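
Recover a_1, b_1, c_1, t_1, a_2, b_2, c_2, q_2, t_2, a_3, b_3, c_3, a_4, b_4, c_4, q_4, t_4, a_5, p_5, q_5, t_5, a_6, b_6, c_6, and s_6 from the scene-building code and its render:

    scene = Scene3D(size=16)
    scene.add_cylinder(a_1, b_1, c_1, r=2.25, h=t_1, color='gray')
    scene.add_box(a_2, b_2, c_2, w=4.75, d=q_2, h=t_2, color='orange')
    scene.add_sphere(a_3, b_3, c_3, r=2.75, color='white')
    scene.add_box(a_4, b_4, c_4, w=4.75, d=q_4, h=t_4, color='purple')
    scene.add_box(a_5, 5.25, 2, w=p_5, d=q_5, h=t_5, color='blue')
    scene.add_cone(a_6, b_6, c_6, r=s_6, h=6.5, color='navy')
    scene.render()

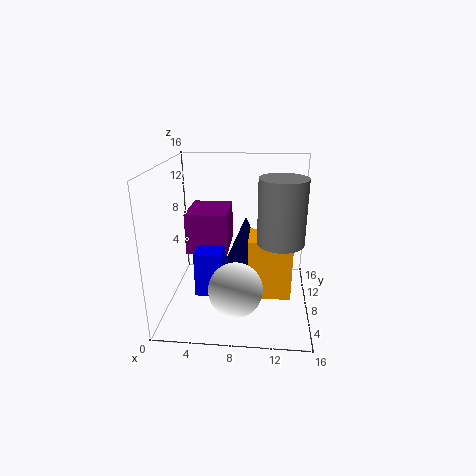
a_1 = 12.5; b_1 = 3.75; c_1 = 9.5; t_1 = 6.25; a_2 = 9.25; b_2 = 5.75; c_2 = 1.75; q_2 = 4; t_2 = 6.75; a_3 = 8.25; b_3 = 3; c_3 = 4.5; a_4 = 2; b_4 = 8; c_4 = 5.75; q_4 = 5.5; t_4 = 4.75; a_5 = 3.5; p_5 = 3; q_5 = 4.75; t_5 = 5; a_6 = 8.5; b_6 = 13; c_6 = 2.25; s_6 = 2.75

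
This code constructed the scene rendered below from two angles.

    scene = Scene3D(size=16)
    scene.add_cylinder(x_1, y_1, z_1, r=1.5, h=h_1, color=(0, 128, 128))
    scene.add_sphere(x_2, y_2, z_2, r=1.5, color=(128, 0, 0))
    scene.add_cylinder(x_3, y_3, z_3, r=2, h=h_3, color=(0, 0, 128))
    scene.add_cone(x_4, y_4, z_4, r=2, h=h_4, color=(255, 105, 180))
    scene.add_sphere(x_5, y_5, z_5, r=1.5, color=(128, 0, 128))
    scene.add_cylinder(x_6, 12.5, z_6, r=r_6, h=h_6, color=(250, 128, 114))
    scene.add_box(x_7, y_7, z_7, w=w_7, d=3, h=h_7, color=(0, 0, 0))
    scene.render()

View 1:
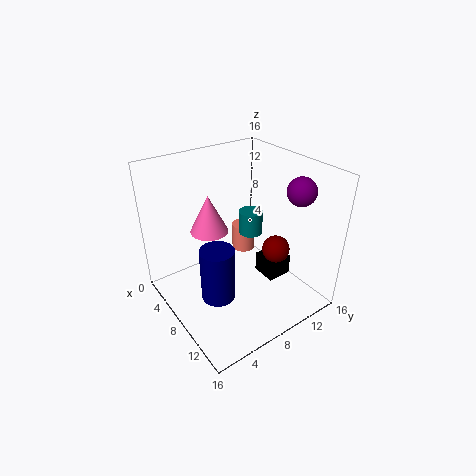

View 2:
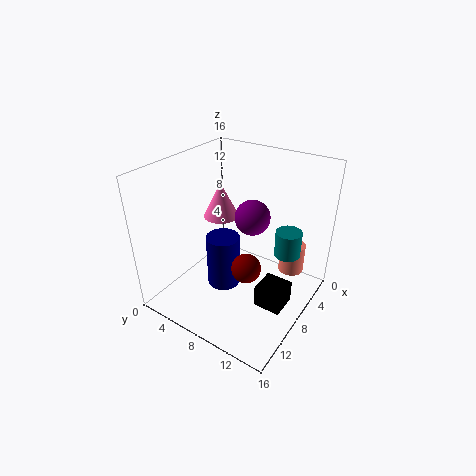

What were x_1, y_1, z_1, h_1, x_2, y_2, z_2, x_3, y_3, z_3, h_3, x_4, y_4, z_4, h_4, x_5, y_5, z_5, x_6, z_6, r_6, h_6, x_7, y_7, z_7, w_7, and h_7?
x_1 = 4.5; y_1 = 12.5; z_1 = 5.5; h_1 = 3; x_2 = 11; y_2 = 11; z_2 = 7; x_3 = 7.5; y_3 = 5.5; z_3 = 0.5; h_3 = 6.5; x_4 = 7; y_4 = 5; z_4 = 9.5; h_4 = 4; x_5 = 12.5; y_5 = 12.5; z_5 = 14; x_6 = 3; z_6 = 2.5; r_6 = 1.5; h_6 = 3.5; x_7 = 7; y_7 = 11.5; z_7 = 1.5; w_7 = 3; h_7 = 2.5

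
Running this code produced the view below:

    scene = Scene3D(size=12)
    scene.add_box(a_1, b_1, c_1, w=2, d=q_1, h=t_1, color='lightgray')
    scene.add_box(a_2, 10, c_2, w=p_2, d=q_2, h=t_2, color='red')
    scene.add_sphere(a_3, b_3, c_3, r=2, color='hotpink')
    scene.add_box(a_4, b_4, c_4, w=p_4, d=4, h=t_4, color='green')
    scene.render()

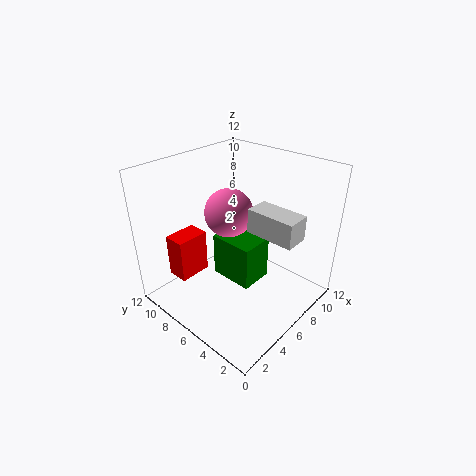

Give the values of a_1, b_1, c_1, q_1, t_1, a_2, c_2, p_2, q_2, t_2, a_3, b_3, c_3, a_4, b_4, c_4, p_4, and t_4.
a_1 = 6
b_1 = 1
c_1 = 7
q_1 = 4
t_1 = 2
a_2 = 3
c_2 = 1
p_2 = 3
q_2 = 2
t_2 = 4
a_3 = 6
b_3 = 7
c_3 = 8
a_4 = 6
b_4 = 5
c_4 = 1
p_4 = 3
t_4 = 4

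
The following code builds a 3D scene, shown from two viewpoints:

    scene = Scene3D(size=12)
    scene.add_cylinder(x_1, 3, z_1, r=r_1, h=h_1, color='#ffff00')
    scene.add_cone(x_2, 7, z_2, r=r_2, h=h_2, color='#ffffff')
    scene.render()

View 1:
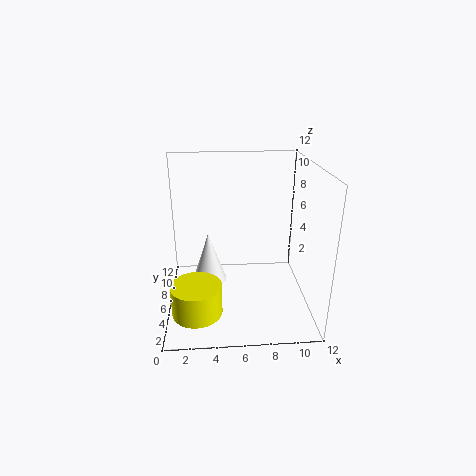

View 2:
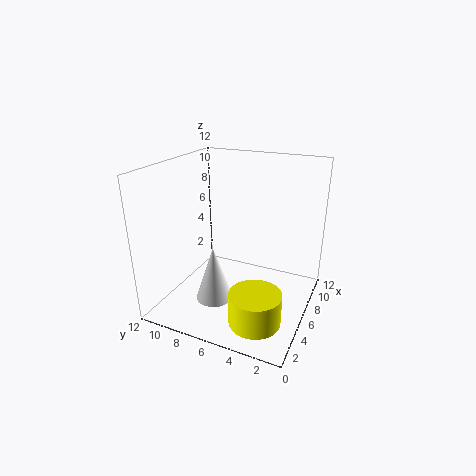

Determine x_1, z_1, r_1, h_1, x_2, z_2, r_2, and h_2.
x_1 = 2.5
z_1 = 1
r_1 = 2
h_1 = 2.5
x_2 = 3.5
z_2 = 1.5
r_2 = 1.5
h_2 = 4.5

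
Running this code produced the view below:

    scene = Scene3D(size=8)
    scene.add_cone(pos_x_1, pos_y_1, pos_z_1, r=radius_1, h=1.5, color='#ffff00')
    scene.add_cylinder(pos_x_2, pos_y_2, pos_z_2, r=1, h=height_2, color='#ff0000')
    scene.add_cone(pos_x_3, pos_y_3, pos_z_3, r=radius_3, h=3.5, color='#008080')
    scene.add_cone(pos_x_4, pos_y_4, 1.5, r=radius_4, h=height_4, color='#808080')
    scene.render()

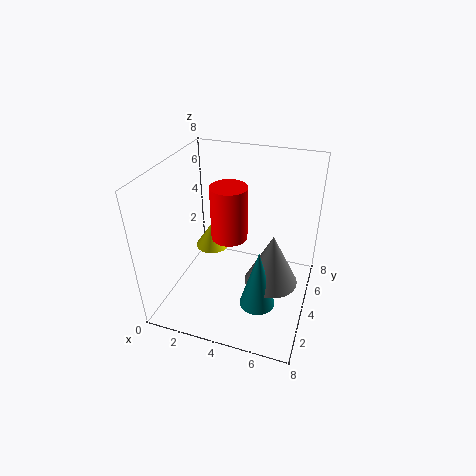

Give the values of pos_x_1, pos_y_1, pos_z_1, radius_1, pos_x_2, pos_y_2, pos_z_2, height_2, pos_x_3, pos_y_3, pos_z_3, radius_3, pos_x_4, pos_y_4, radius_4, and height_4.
pos_x_1 = 2; pos_y_1 = 5; pos_z_1 = 2.5; radius_1 = 1; pos_x_2 = 3.5; pos_y_2 = 4; pos_z_2 = 4; height_2 = 3; pos_x_3 = 5.5; pos_y_3 = 3; pos_z_3 = 0.5; radius_3 = 1; pos_x_4 = 6; pos_y_4 = 4; radius_4 = 1.5; height_4 = 3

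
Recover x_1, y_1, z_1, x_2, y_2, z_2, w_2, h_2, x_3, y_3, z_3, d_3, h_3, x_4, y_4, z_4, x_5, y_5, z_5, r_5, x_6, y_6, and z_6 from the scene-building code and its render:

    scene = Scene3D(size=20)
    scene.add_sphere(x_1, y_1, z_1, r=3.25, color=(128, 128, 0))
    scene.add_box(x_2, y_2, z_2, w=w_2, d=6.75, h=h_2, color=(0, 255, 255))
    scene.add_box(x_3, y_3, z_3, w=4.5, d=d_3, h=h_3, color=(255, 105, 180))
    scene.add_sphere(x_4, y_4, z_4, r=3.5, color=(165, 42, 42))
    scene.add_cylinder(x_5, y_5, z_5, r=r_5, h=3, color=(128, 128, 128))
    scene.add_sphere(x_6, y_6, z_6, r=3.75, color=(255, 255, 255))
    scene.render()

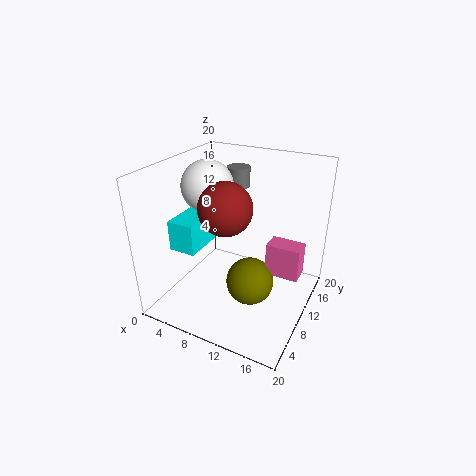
x_1 = 12.75, y_1 = 8.25, z_1 = 4.75, x_2 = 0.5, y_2 = 6.75, z_2 = 7.25, w_2 = 4, h_2 = 4.5, x_3 = 14.5, y_3 = 9.25, z_3 = 6, d_3 = 2.75, h_3 = 4.5, x_4 = 9.5, y_4 = 7.5, z_4 = 15.25, x_5 = 6.5, y_5 = 17, z_5 = 14.75, r_5 = 1.75, x_6 = 4.25, y_6 = 11.75, z_6 = 16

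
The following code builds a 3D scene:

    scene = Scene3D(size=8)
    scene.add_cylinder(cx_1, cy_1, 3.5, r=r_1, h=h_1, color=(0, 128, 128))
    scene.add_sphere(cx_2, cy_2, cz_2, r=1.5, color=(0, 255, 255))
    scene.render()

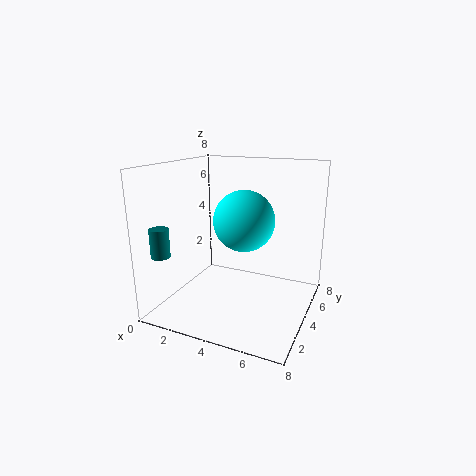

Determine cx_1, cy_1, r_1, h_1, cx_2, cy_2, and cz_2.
cx_1 = 1, cy_1 = 1, r_1 = 0.5, h_1 = 1.5, cx_2 = 5, cy_2 = 2.5, cz_2 = 5.5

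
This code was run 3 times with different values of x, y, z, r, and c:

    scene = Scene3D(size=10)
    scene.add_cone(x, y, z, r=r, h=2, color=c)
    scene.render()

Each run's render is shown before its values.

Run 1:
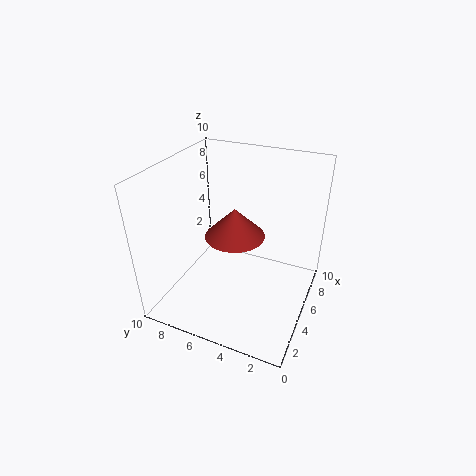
x = 4.5, y = 5, z = 5.5, r = 2, c = 'brown'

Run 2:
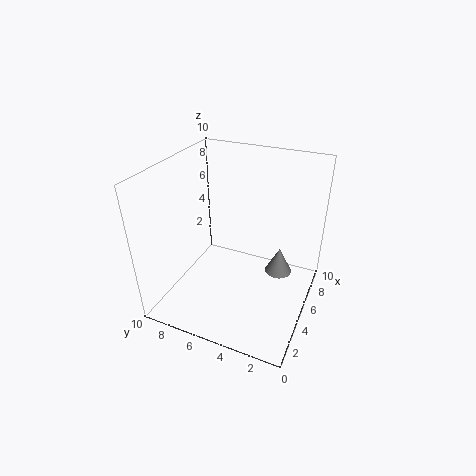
x = 7, y = 2.5, z = 1.5, r = 1, c = 'gray'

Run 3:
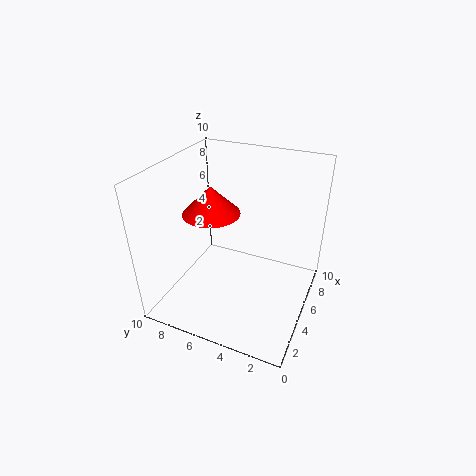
x = 5, y = 7, z = 6.5, r = 2, c = 'red'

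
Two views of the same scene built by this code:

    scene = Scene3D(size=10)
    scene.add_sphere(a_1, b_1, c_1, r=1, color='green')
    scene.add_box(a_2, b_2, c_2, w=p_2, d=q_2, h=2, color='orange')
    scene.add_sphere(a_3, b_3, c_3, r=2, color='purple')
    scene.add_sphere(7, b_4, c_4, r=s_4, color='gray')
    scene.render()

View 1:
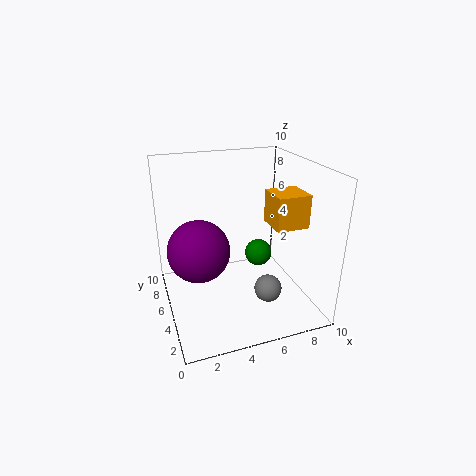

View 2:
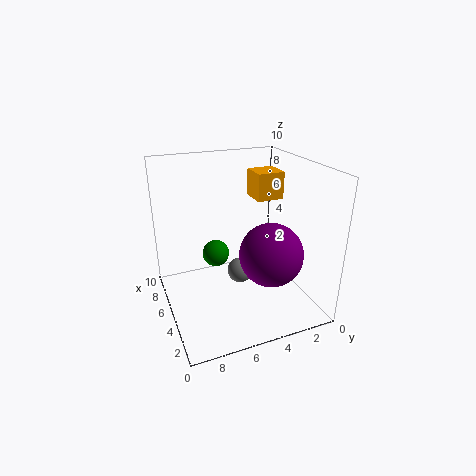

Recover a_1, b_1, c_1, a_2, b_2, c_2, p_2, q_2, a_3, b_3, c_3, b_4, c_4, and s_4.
a_1 = 7
b_1 = 6
c_1 = 3
a_2 = 6
b_2 = 1
c_2 = 7
p_2 = 2
q_2 = 2
a_3 = 2
b_3 = 4
c_3 = 5
b_4 = 4
c_4 = 1
s_4 = 1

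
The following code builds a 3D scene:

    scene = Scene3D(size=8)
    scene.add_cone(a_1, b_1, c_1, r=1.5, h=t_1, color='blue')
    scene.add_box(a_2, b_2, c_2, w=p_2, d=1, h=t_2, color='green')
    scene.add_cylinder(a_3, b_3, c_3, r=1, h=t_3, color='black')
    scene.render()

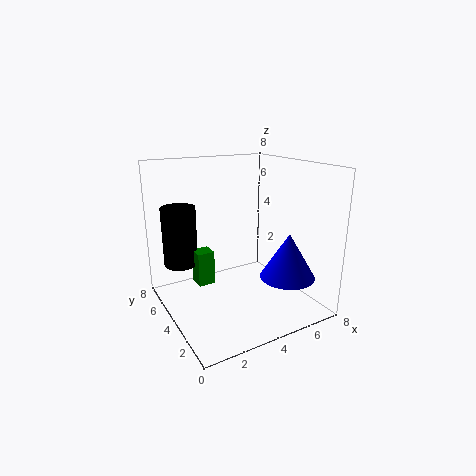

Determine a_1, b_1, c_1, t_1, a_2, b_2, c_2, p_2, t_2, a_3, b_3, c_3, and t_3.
a_1 = 6
b_1 = 2
c_1 = 2
t_1 = 2.5
a_2 = 2
b_2 = 5
c_2 = 1
p_2 = 1
t_2 = 2
a_3 = 1.5
b_3 = 6.5
c_3 = 2
t_3 = 3.5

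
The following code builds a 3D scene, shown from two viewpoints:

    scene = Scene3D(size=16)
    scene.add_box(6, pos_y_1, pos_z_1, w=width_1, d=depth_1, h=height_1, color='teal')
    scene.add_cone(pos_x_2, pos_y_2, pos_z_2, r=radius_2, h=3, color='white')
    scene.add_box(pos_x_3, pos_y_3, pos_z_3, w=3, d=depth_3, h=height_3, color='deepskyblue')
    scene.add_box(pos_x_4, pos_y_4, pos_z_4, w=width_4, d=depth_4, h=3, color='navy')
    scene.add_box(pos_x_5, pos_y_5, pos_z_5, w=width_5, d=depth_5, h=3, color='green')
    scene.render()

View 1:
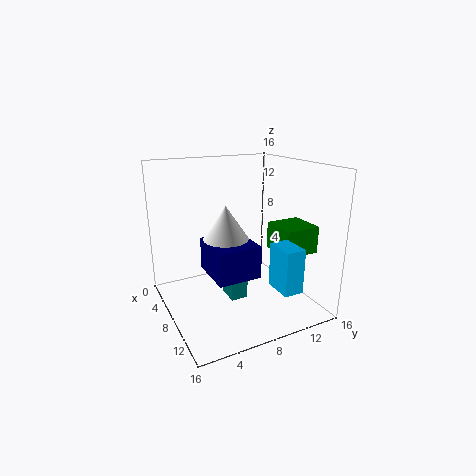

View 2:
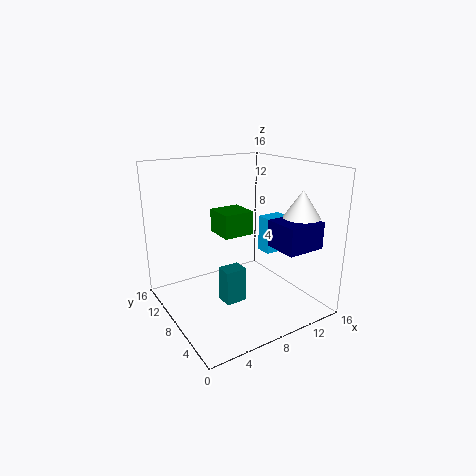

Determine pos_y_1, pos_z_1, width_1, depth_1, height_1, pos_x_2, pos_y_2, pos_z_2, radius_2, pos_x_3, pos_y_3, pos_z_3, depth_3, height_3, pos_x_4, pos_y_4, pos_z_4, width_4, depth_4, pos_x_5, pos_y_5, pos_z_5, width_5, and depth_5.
pos_y_1 = 7
pos_z_1 = 0.5
width_1 = 2.5
depth_1 = 2
height_1 = 4
pos_x_2 = 13.5
pos_y_2 = 4
pos_z_2 = 10.5
radius_2 = 2
pos_x_3 = 13
pos_y_3 = 9
pos_z_3 = 4.5
depth_3 = 2
height_3 = 4.5
pos_x_4 = 11
pos_y_4 = 2.5
pos_z_4 = 7
width_4 = 4.5
depth_4 = 4
pos_x_5 = 8.5
pos_y_5 = 11.5
pos_z_5 = 6.5
width_5 = 4
depth_5 = 4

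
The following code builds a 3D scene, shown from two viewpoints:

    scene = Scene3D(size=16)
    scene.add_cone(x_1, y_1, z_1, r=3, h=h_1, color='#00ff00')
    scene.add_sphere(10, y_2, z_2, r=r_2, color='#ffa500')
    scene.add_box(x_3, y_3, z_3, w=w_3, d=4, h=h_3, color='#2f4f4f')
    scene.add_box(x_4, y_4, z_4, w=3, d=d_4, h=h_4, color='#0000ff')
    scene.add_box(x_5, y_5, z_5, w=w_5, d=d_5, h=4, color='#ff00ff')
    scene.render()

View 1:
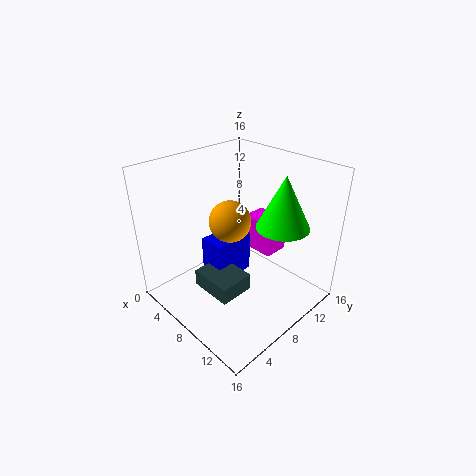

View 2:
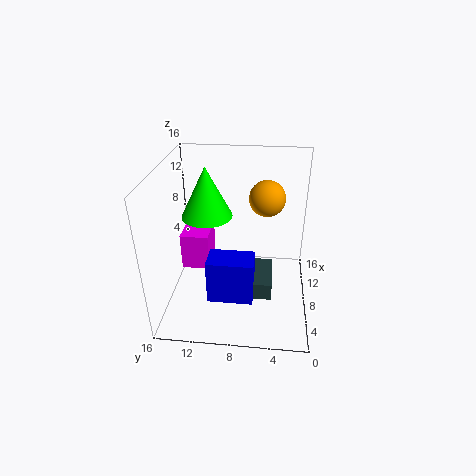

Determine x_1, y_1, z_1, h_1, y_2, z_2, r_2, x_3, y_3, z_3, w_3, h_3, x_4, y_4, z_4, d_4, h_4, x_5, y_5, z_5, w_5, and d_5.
x_1 = 11; y_1 = 12; z_1 = 9; h_1 = 6; y_2 = 5; z_2 = 12; r_2 = 2; x_3 = 5; y_3 = 4; z_3 = 2; w_3 = 5; h_3 = 2; x_4 = 4; y_4 = 6; z_4 = 2; d_4 = 5; h_4 = 5; x_5 = 6; y_5 = 11; z_5 = 5; w_5 = 4; d_5 = 3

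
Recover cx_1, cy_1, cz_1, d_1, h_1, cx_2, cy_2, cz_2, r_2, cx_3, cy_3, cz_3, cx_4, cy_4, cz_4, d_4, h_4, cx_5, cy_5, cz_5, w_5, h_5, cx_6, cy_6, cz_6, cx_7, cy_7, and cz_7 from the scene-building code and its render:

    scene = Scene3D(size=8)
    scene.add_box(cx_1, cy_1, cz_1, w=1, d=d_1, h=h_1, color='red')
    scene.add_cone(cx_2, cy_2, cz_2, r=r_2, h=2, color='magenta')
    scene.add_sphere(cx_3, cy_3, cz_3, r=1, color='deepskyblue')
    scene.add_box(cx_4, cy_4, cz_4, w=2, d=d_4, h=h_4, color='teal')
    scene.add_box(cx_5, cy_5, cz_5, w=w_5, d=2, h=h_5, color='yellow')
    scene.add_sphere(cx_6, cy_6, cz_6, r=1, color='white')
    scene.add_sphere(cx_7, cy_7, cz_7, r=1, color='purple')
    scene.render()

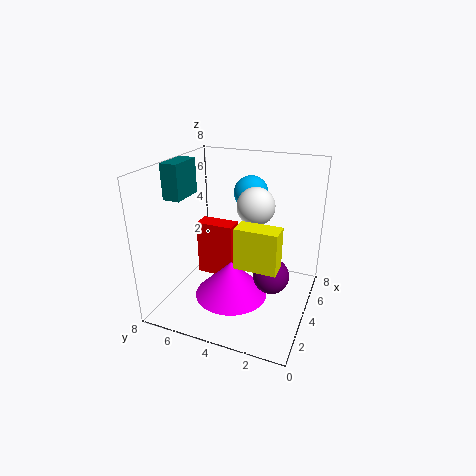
cx_1 = 3, cy_1 = 4, cz_1 = 2, d_1 = 2, h_1 = 3, cx_2 = 3, cy_2 = 4, cz_2 = 1, r_2 = 2, cx_3 = 6, cy_3 = 4, cz_3 = 6, cx_4 = 3, cy_4 = 7, cz_4 = 6, d_4 = 1, h_4 = 2, cx_5 = 1, cy_5 = 1, cz_5 = 4, w_5 = 1, h_5 = 2, cx_6 = 4, cy_6 = 3, cz_6 = 6, cx_7 = 4, cy_7 = 2, cz_7 = 2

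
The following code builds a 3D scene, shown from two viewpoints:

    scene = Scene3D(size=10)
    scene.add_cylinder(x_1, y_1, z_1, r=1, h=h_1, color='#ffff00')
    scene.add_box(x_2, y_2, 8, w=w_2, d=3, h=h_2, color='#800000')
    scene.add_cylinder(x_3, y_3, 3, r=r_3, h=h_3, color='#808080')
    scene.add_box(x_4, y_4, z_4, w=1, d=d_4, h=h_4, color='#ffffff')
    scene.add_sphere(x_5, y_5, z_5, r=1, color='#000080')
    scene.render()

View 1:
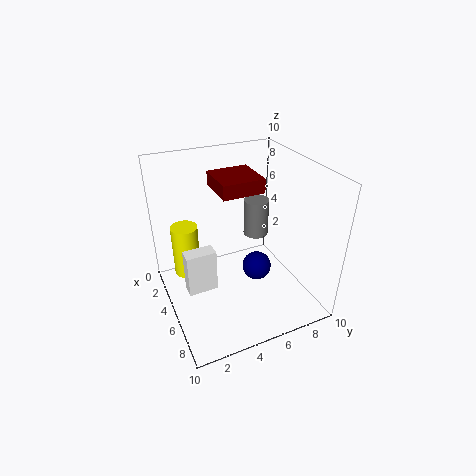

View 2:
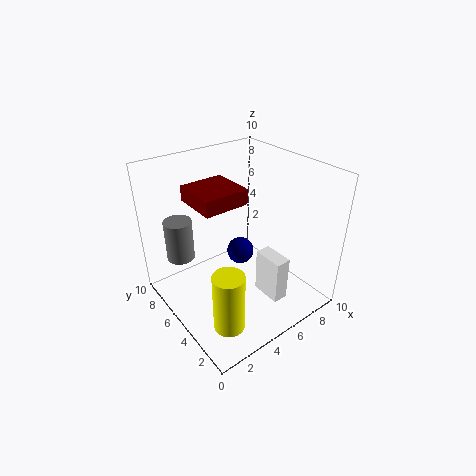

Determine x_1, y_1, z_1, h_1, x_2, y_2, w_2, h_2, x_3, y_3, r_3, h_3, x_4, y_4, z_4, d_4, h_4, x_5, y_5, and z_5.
x_1 = 2; y_1 = 2; z_1 = 1; h_1 = 4; x_2 = 2; y_2 = 4; w_2 = 3; h_2 = 1; x_3 = 2; y_3 = 8; r_3 = 1; h_3 = 3; x_4 = 5; y_4 = 1; z_4 = 2; d_4 = 2; h_4 = 3; x_5 = 6; y_5 = 6; z_5 = 3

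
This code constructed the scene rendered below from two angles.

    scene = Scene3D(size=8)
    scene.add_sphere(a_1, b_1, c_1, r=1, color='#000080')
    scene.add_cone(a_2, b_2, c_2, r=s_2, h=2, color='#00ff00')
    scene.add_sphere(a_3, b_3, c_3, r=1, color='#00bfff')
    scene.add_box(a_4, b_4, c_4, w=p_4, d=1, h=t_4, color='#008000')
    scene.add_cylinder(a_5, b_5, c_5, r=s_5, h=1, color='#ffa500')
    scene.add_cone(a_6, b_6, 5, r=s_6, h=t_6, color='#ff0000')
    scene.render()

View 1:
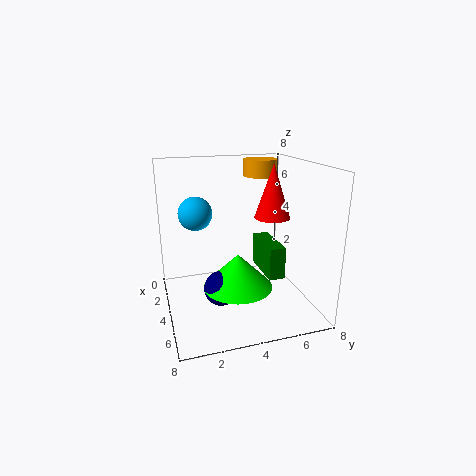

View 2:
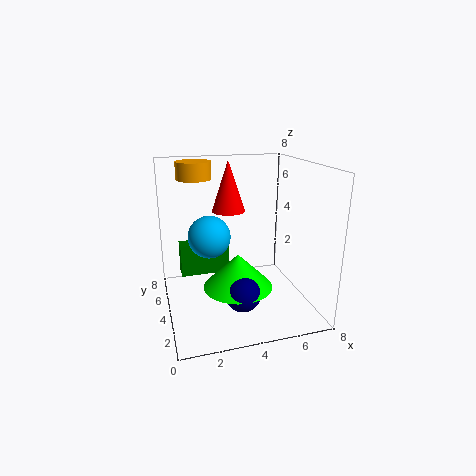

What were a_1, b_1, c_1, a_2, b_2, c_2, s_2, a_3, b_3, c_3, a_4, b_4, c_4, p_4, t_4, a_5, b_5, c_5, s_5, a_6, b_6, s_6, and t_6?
a_1 = 4
b_1 = 3
c_1 = 1
a_2 = 4
b_2 = 4
c_2 = 1
s_2 = 2
a_3 = 2
b_3 = 2
c_3 = 5
a_4 = 1
b_4 = 6
c_4 = 1
p_4 = 3
t_4 = 2
a_5 = 2
b_5 = 6
c_5 = 7
s_5 = 1
a_6 = 4
b_6 = 6
s_6 = 1
t_6 = 3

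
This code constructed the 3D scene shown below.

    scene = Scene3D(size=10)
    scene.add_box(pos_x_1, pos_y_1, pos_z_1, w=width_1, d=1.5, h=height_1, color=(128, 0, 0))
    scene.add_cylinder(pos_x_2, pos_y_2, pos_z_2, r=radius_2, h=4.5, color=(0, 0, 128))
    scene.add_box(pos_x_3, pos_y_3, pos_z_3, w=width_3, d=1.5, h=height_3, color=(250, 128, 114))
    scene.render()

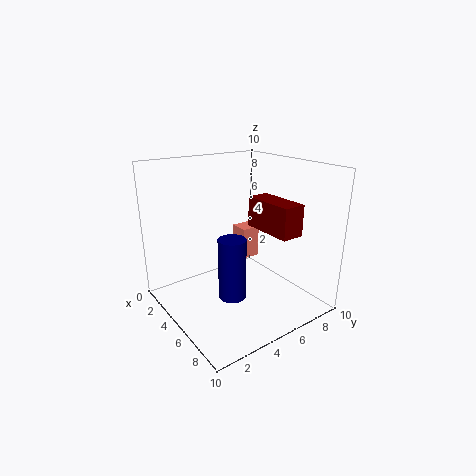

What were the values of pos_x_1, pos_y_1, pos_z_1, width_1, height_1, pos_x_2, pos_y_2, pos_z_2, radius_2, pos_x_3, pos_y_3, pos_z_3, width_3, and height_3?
pos_x_1 = 5.5
pos_y_1 = 5.5
pos_z_1 = 6
width_1 = 3.5
height_1 = 2
pos_x_2 = 5
pos_y_2 = 4.5
pos_z_2 = 0.5
radius_2 = 1
pos_x_3 = 1.5
pos_y_3 = 7
pos_z_3 = 2
width_3 = 1.5
height_3 = 2.5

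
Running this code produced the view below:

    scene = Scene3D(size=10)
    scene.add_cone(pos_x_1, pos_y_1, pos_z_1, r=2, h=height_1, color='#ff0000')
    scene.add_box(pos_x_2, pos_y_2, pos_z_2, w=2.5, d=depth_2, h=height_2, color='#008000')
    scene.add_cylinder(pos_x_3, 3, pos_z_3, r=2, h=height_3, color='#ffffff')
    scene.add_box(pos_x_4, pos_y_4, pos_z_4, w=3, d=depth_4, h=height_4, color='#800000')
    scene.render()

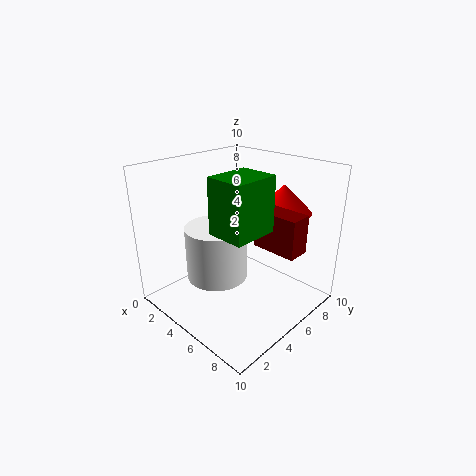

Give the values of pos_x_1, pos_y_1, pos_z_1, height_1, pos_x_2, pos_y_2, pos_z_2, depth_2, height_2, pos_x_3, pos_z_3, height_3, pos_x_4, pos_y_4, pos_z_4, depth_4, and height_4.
pos_x_1 = 6.5
pos_y_1 = 8
pos_z_1 = 6.5
height_1 = 2
pos_x_2 = 5.5
pos_y_2 = 2
pos_z_2 = 6.5
depth_2 = 3
height_2 = 3.5
pos_x_3 = 5
pos_z_3 = 3
height_3 = 3.5
pos_x_4 = 6.5
pos_y_4 = 5
pos_z_4 = 5
depth_4 = 1.5
height_4 = 2.5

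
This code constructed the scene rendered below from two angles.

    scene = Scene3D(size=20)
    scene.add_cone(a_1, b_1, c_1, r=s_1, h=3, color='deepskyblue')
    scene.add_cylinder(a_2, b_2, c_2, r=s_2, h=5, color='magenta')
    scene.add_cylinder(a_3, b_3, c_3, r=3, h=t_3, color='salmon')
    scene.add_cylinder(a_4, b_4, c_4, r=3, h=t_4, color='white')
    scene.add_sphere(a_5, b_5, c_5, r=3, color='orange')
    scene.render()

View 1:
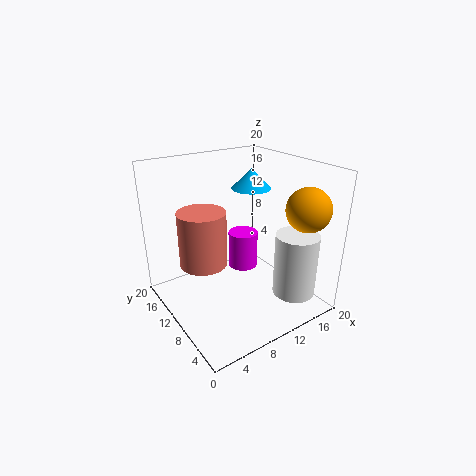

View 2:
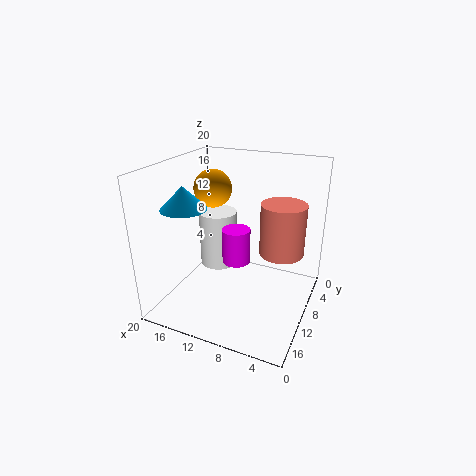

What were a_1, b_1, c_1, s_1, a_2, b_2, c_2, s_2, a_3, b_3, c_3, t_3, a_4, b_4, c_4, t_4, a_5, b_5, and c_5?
a_1 = 15.5; b_1 = 14.5; c_1 = 15; s_1 = 3; a_2 = 10.5; b_2 = 9.5; c_2 = 6; s_2 = 2; a_3 = 4; b_3 = 9; c_3 = 8.5; t_3 = 7; a_4 = 16; b_4 = 4.5; c_4 = 2; t_4 = 9; a_5 = 17; b_5 = 4; c_5 = 14.5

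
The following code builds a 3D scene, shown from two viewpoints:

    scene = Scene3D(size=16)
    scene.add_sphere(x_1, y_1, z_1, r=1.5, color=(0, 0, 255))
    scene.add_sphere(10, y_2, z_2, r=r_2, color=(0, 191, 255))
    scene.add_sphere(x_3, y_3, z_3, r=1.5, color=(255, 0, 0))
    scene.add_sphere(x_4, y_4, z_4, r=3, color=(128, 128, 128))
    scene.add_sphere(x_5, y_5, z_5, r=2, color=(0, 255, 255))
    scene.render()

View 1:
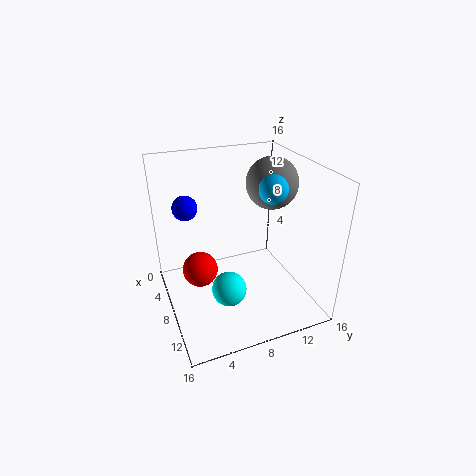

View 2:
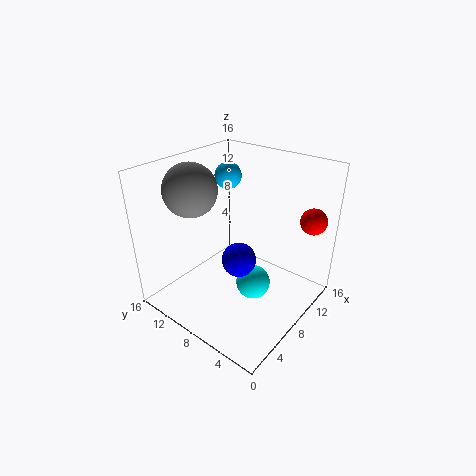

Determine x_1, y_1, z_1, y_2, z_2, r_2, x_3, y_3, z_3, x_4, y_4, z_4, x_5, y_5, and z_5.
x_1 = 2.5; y_1 = 3.5; z_1 = 10; y_2 = 11; z_2 = 14; r_2 = 1.5; x_3 = 14; y_3 = 2; z_3 = 9.5; x_4 = 6; y_4 = 13; z_4 = 13; x_5 = 9; y_5 = 6.5; z_5 = 2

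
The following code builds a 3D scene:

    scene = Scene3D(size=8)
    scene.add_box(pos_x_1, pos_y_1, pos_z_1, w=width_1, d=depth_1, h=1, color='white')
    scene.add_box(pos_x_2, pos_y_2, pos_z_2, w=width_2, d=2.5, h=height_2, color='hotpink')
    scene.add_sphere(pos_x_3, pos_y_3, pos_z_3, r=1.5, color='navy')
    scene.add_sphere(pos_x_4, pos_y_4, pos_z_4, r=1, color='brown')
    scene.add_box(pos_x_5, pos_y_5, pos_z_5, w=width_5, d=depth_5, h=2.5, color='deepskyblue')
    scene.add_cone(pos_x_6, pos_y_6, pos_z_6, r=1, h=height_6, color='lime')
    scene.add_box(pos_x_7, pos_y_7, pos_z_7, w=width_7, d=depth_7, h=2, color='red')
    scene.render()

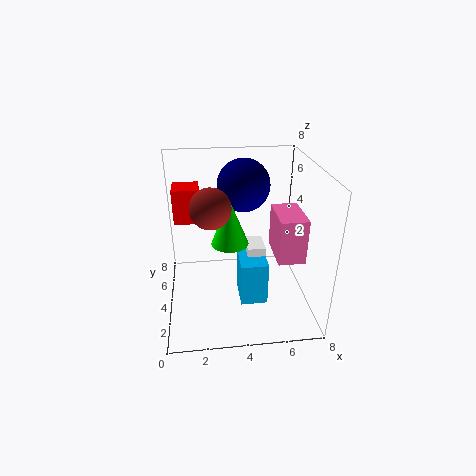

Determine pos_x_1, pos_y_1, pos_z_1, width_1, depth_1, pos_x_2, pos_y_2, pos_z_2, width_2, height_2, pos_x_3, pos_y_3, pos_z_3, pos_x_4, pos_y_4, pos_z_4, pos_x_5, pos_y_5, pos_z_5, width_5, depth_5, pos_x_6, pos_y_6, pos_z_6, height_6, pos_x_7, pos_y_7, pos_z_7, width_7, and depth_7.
pos_x_1 = 4.5
pos_y_1 = 3.5
pos_z_1 = 2.5
width_1 = 1
depth_1 = 1.5
pos_x_2 = 6
pos_y_2 = 2.5
pos_z_2 = 3
width_2 = 1.5
height_2 = 2.5
pos_x_3 = 4.5
pos_y_3 = 5.5
pos_z_3 = 6.5
pos_x_4 = 2.5
pos_y_4 = 2.5
pos_z_4 = 6.5
pos_x_5 = 4
pos_y_5 = 2.5
pos_z_5 = 0.5
width_5 = 1.5
depth_5 = 2
pos_x_6 = 3.5
pos_y_6 = 3.5
pos_z_6 = 4
height_6 = 2.5
pos_x_7 = 0.5
pos_y_7 = 5
pos_z_7 = 4.5
width_7 = 1.5
depth_7 = 1.5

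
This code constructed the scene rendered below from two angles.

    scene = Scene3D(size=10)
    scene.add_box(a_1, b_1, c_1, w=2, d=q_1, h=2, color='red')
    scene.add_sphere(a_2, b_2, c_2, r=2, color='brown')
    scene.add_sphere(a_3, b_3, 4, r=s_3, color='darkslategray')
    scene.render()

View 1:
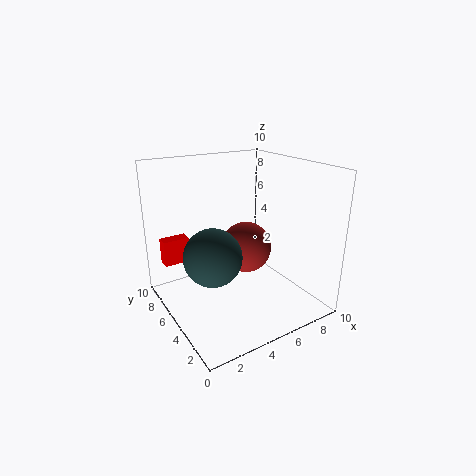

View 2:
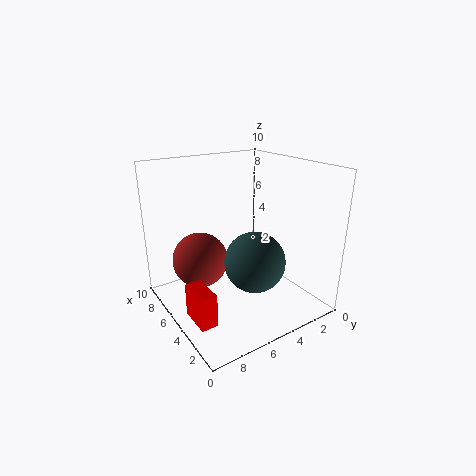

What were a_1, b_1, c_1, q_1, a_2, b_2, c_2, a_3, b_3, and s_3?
a_1 = 1
b_1 = 9
c_1 = 2
q_1 = 1
a_2 = 7
b_2 = 7
c_2 = 3
a_3 = 3
b_3 = 5
s_3 = 2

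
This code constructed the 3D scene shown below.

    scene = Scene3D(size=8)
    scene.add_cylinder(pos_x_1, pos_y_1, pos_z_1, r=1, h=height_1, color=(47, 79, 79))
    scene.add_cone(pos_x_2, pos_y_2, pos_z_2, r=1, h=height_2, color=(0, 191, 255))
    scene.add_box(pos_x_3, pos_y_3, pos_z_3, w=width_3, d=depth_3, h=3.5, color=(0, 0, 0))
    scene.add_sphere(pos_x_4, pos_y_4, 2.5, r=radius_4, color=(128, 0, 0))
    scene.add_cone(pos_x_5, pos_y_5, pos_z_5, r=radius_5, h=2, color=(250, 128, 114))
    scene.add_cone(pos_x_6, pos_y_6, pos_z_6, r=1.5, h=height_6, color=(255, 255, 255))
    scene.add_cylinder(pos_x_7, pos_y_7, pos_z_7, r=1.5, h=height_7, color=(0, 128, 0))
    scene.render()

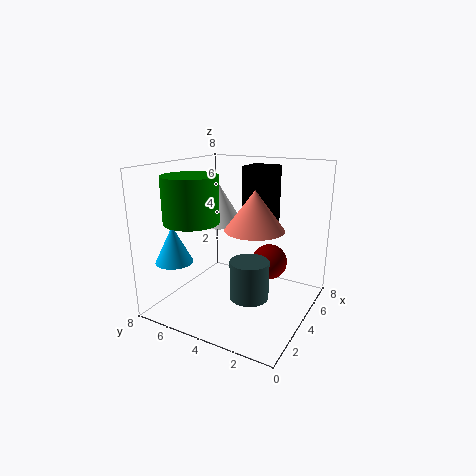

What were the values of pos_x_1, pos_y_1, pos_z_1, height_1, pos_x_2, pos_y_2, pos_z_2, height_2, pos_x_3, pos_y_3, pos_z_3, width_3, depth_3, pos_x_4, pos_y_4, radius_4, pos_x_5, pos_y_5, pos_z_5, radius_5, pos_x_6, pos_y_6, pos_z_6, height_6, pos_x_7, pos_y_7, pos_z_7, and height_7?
pos_x_1 = 2.5, pos_y_1 = 2.5, pos_z_1 = 1.5, height_1 = 2, pos_x_2 = 1.5, pos_y_2 = 6.5, pos_z_2 = 3, height_2 = 2, pos_x_3 = 3.5, pos_y_3 = 2, pos_z_3 = 4.5, width_3 = 1.5, depth_3 = 1.5, pos_x_4 = 5, pos_y_4 = 2.5, radius_4 = 1, pos_x_5 = 3, pos_y_5 = 2.5, pos_z_5 = 5, radius_5 = 1.5, pos_x_6 = 6, pos_y_6 = 6.5, pos_z_6 = 4, height_6 = 2.5, pos_x_7 = 2.5, pos_y_7 = 6, pos_z_7 = 5, height_7 = 2.5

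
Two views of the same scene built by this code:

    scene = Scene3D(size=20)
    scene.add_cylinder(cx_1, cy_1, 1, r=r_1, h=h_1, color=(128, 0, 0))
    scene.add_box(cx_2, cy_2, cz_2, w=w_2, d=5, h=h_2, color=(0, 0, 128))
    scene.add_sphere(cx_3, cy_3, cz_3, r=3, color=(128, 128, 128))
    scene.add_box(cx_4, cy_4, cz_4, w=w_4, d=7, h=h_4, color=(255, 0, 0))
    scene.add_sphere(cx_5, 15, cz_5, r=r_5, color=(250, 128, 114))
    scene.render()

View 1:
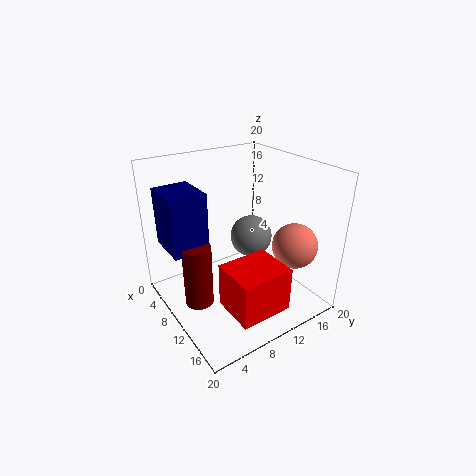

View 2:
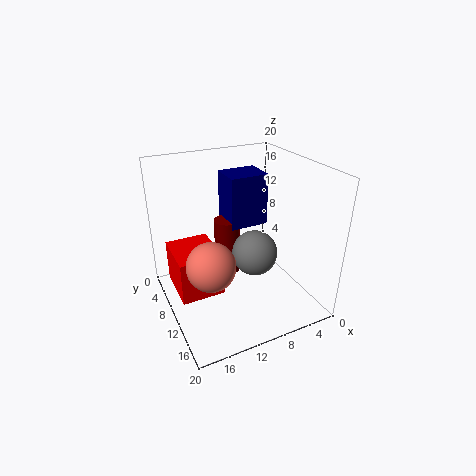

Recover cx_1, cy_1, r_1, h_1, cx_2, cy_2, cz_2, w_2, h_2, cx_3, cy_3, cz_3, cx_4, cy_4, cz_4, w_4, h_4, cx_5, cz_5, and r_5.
cx_1 = 9; cy_1 = 4; r_1 = 2; h_1 = 9; cx_2 = 3; cy_2 = 1; cz_2 = 9; w_2 = 6; h_2 = 8; cx_3 = 9; cy_3 = 13; cz_3 = 9; cx_4 = 13; cy_4 = 5; cz_4 = 3; w_4 = 6; h_4 = 6; cx_5 = 16; cz_5 = 10; r_5 = 3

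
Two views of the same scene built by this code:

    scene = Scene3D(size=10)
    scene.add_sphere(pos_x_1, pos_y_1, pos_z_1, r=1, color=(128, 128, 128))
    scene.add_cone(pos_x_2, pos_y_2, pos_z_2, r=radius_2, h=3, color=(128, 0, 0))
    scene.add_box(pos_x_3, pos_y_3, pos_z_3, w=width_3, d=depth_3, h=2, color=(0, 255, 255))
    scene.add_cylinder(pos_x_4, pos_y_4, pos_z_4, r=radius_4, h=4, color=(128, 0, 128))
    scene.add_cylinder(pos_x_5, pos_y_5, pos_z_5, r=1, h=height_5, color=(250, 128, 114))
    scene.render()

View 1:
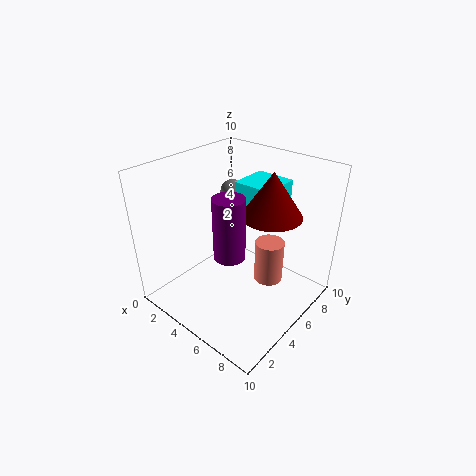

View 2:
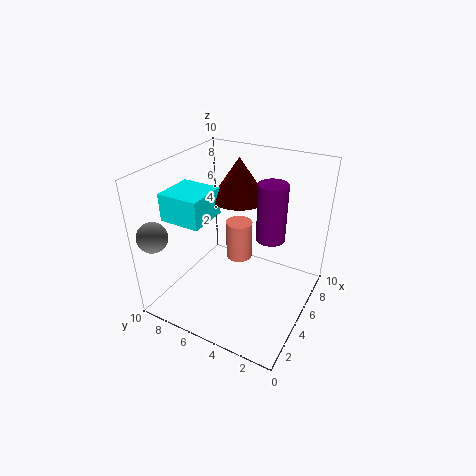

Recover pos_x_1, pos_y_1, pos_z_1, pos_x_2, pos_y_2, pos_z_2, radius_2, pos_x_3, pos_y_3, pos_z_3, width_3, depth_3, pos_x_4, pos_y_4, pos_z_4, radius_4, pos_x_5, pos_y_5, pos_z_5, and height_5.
pos_x_1 = 1, pos_y_1 = 9, pos_z_1 = 6, pos_x_2 = 7, pos_y_2 = 6, pos_z_2 = 7, radius_2 = 2, pos_x_3 = 3, pos_y_3 = 7, pos_z_3 = 6, width_3 = 3, depth_3 = 3, pos_x_4 = 6, pos_y_4 = 3, pos_z_4 = 5, radius_4 = 1, pos_x_5 = 7, pos_y_5 = 6, pos_z_5 = 2, height_5 = 3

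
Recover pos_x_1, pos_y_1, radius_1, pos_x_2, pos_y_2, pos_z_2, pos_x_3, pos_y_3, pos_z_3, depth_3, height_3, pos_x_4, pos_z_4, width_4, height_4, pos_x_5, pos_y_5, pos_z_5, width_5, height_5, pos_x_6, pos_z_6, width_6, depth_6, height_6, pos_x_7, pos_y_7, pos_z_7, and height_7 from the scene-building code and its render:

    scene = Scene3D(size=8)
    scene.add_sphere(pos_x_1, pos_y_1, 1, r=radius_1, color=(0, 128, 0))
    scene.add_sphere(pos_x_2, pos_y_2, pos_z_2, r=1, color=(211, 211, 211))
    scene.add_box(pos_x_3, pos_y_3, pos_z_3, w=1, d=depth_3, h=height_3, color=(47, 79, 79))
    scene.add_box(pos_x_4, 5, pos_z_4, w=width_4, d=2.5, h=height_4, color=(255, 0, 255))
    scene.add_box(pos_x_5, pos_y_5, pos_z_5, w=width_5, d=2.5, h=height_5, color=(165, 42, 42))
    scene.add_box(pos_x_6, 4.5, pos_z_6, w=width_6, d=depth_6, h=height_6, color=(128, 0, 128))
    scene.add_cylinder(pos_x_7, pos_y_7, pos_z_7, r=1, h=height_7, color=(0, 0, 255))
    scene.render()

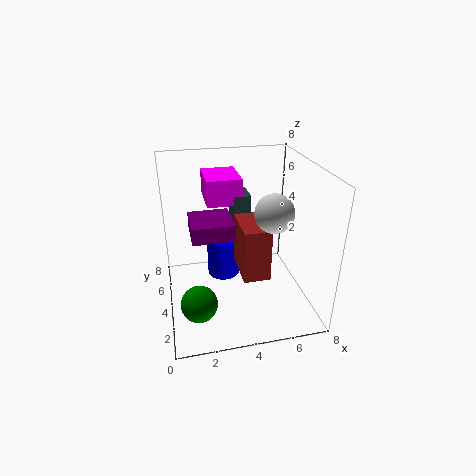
pos_x_1 = 1.5; pos_y_1 = 2.5; radius_1 = 1; pos_x_2 = 5.5; pos_y_2 = 2.5; pos_z_2 = 6; pos_x_3 = 4; pos_y_3 = 5; pos_z_3 = 4; depth_3 = 1.5; height_3 = 2; pos_x_4 = 2.5; pos_z_4 = 5.5; width_4 = 2; height_4 = 1.5; pos_x_5 = 4; pos_y_5 = 2.5; pos_z_5 = 2; width_5 = 1.5; height_5 = 3; pos_x_6 = 1.5; pos_z_6 = 3.5; width_6 = 2.5; depth_6 = 2.5; height_6 = 1; pos_x_7 = 3.5; pos_y_7 = 6; pos_z_7 = 0.5; height_7 = 2.5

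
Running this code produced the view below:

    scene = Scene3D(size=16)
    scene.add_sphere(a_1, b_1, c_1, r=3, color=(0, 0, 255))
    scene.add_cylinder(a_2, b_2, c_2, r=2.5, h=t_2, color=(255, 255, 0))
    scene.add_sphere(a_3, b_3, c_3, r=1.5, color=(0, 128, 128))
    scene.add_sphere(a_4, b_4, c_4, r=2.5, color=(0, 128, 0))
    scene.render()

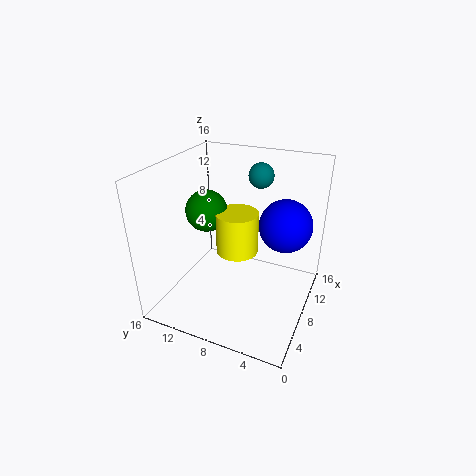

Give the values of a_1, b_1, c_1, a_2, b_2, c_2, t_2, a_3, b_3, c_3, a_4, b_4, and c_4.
a_1 = 11
b_1 = 3.5
c_1 = 9
a_2 = 10
b_2 = 9
c_2 = 5
t_2 = 5
a_3 = 13.5
b_3 = 7.5
c_3 = 13.5
a_4 = 10
b_4 = 13
c_4 = 9.5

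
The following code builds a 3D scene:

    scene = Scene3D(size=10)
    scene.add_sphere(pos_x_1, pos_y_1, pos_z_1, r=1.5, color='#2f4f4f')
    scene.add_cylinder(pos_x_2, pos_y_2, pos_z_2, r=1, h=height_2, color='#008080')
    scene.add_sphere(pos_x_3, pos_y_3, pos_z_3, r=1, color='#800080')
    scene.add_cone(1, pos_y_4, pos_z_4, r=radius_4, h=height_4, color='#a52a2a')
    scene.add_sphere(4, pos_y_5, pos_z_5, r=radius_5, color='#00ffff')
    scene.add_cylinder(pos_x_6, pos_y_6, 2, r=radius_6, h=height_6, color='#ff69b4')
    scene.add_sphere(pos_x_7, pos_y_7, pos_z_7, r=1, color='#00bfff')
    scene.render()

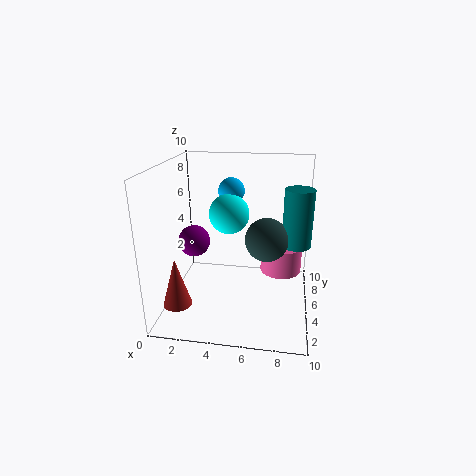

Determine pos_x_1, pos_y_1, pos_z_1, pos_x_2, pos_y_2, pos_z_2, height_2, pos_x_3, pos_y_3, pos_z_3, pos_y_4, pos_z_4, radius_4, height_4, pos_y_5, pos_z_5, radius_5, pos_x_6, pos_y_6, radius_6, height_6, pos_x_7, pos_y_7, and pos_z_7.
pos_x_1 = 7, pos_y_1 = 5, pos_z_1 = 5, pos_x_2 = 9, pos_y_2 = 5.5, pos_z_2 = 4.5, height_2 = 4, pos_x_3 = 2.5, pos_y_3 = 3, pos_z_3 = 5.5, pos_y_4 = 3, pos_z_4 = 0.5, radius_4 = 1, height_4 = 3.5, pos_y_5 = 7, pos_z_5 = 6, radius_5 = 1.5, pos_x_6 = 8, pos_y_6 = 6.5, radius_6 = 1.5, height_6 = 2, pos_x_7 = 4, pos_y_7 = 8, pos_z_7 = 7.5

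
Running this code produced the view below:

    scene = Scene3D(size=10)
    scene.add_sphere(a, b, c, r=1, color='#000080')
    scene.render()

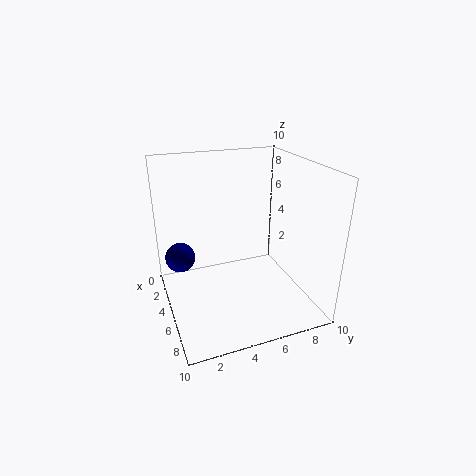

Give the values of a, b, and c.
a = 4.5
b = 1
c = 4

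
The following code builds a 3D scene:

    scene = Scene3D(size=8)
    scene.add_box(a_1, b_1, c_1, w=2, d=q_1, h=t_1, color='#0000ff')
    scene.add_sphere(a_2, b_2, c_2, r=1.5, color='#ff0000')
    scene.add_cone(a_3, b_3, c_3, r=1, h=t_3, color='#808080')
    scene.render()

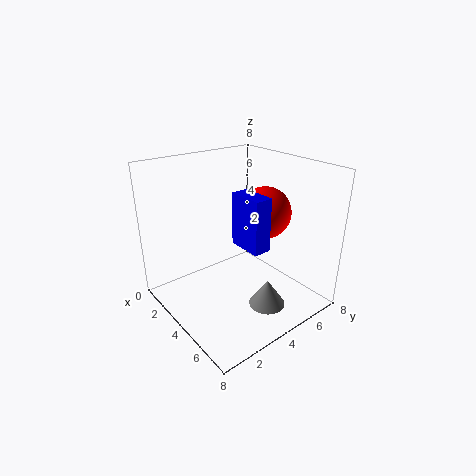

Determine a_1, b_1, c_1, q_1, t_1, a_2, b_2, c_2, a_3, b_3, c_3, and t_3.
a_1 = 3.5
b_1 = 4
c_1 = 3.5
q_1 = 1
t_1 = 3
a_2 = 4
b_2 = 6
c_2 = 5
a_3 = 6
b_3 = 4.5
c_3 = 0.5
t_3 = 1.5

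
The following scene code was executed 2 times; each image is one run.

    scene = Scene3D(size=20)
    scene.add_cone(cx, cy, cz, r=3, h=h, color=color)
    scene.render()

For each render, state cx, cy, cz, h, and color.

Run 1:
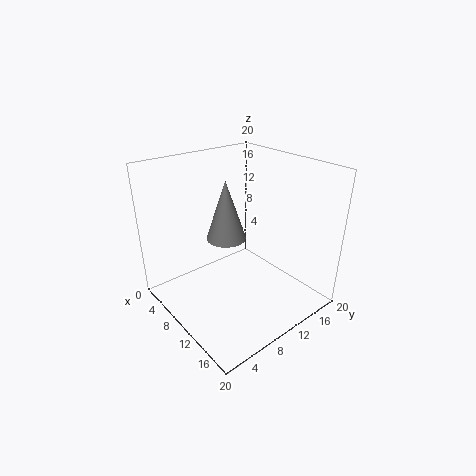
cx = 6, cy = 11, cz = 8, h = 9, color = 'gray'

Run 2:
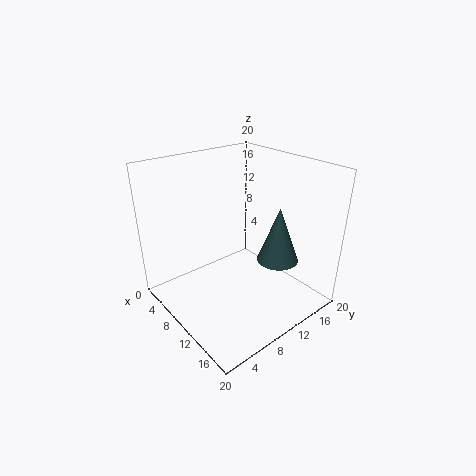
cx = 13, cy = 15, cz = 6, h = 8, color = 'darkslategray'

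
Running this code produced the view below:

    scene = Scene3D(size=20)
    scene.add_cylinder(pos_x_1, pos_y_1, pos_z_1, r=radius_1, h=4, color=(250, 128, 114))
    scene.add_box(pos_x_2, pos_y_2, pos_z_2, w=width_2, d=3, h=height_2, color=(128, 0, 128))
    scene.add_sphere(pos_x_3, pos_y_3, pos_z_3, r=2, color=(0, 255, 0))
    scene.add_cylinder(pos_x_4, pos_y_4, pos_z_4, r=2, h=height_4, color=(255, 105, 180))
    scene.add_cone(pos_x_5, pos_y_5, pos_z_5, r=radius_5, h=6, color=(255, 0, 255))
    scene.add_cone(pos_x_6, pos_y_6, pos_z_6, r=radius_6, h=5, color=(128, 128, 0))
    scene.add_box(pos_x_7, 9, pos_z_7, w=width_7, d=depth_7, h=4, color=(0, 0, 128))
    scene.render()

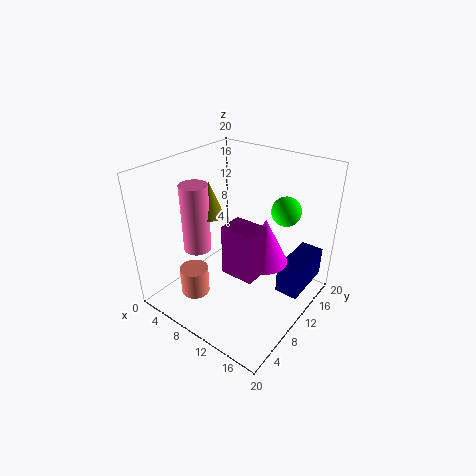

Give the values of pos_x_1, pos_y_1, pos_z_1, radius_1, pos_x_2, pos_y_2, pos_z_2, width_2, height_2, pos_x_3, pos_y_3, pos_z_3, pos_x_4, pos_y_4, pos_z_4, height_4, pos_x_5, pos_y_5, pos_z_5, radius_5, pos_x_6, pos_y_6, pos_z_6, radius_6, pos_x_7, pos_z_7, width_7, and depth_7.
pos_x_1 = 6
pos_y_1 = 5
pos_z_1 = 2
radius_1 = 2
pos_x_2 = 13
pos_y_2 = 3
pos_z_2 = 10
width_2 = 4
height_2 = 6
pos_x_3 = 15
pos_y_3 = 14
pos_z_3 = 14
pos_x_4 = 4
pos_y_4 = 8
pos_z_4 = 7
height_4 = 10
pos_x_5 = 15
pos_y_5 = 9
pos_z_5 = 9
radius_5 = 3
pos_x_6 = 5
pos_y_6 = 10
pos_z_6 = 12
radius_6 = 2
pos_x_7 = 17
pos_z_7 = 5
width_7 = 3
depth_7 = 7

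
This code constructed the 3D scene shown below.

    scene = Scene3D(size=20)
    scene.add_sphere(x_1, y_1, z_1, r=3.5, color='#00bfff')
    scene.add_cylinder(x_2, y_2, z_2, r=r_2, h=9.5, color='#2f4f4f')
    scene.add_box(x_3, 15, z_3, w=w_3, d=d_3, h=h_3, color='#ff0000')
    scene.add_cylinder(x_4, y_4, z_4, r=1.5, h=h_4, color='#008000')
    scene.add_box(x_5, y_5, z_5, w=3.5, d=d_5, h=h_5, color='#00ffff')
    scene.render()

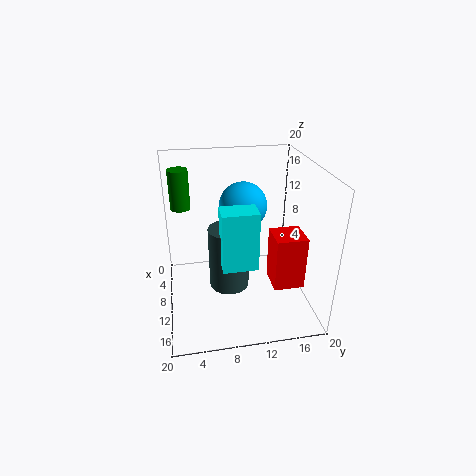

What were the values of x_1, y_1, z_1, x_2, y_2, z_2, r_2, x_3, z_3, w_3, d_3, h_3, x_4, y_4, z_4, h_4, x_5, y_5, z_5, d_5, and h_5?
x_1 = 6; y_1 = 11.5; z_1 = 13; x_2 = 8; y_2 = 9; z_2 = 1; r_2 = 3; x_3 = 8; z_3 = 2; w_3 = 4.5; d_3 = 4.5; h_3 = 8; x_4 = 3; y_4 = 2.5; z_4 = 12; h_4 = 6; x_5 = 9; y_5 = 7.5; z_5 = 6; d_5 = 5; h_5 = 8.5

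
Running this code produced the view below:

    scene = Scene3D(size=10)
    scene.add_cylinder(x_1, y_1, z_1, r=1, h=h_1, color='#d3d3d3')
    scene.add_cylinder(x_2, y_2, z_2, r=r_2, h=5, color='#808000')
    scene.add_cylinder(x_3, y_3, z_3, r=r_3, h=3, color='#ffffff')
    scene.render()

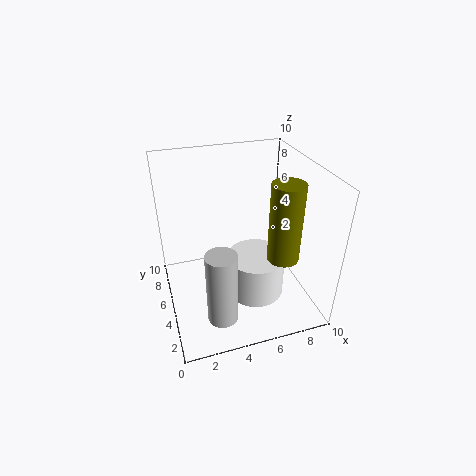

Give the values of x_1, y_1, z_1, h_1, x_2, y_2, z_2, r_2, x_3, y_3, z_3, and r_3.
x_1 = 3; y_1 = 2; z_1 = 1; h_1 = 5; x_2 = 7; y_2 = 2; z_2 = 5; r_2 = 1; x_3 = 6; y_3 = 4; z_3 = 1; r_3 = 2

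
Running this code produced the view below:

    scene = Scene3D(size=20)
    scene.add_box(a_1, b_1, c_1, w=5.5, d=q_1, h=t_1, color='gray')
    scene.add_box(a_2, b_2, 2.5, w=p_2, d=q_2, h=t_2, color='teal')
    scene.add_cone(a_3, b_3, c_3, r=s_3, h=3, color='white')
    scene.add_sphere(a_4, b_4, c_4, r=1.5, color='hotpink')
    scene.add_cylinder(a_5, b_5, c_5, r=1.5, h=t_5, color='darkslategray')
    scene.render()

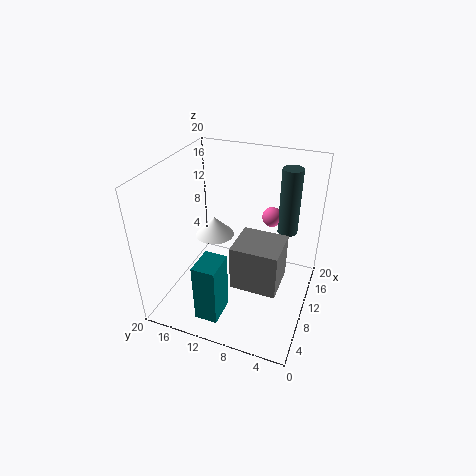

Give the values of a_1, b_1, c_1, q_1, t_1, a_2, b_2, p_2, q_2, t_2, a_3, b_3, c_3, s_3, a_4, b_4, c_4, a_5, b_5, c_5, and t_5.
a_1 = 4.5; b_1 = 3; c_1 = 6; q_1 = 6; t_1 = 6; a_2 = 1; b_2 = 9.5; p_2 = 4; q_2 = 3; t_2 = 8; a_3 = 14; b_3 = 15.5; c_3 = 7; s_3 = 3; a_4 = 16.5; b_4 = 7; c_4 = 10.5; a_5 = 16.5; b_5 = 4.5; c_5 = 8.5; t_5 = 10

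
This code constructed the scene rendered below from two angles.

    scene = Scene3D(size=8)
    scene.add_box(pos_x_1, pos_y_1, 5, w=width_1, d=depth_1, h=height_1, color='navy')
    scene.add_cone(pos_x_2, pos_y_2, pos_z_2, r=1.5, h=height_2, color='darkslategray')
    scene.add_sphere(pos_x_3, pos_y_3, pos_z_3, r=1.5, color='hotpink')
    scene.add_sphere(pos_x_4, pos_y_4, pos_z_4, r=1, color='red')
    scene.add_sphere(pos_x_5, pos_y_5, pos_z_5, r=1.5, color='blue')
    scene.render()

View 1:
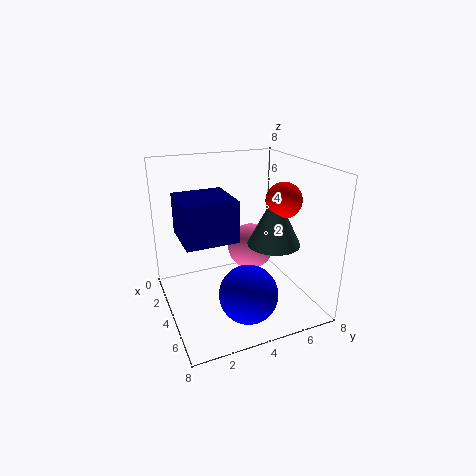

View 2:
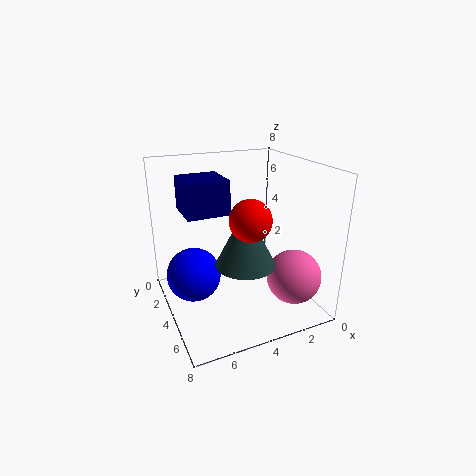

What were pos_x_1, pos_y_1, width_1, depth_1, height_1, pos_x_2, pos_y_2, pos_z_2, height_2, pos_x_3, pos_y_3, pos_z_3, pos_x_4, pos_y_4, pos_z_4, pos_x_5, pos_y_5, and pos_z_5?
pos_x_1 = 4; pos_y_1 = 0.5; width_1 = 2.5; depth_1 = 2.5; height_1 = 2; pos_x_2 = 4.5; pos_y_2 = 6; pos_z_2 = 3.5; height_2 = 3; pos_x_3 = 1.5; pos_y_3 = 6; pos_z_3 = 2; pos_x_4 = 4.5; pos_y_4 = 6.5; pos_z_4 = 6; pos_x_5 = 6.5; pos_y_5 = 3.5; pos_z_5 = 2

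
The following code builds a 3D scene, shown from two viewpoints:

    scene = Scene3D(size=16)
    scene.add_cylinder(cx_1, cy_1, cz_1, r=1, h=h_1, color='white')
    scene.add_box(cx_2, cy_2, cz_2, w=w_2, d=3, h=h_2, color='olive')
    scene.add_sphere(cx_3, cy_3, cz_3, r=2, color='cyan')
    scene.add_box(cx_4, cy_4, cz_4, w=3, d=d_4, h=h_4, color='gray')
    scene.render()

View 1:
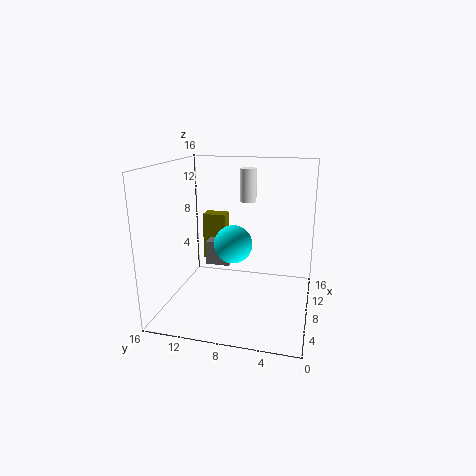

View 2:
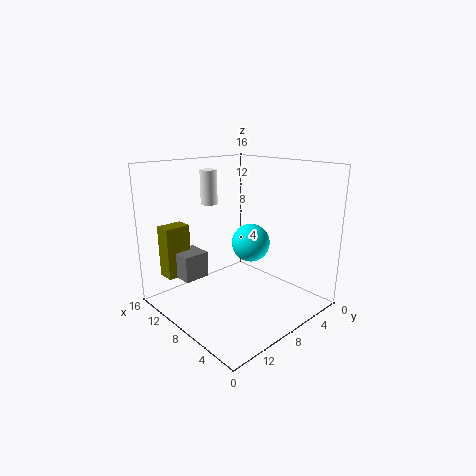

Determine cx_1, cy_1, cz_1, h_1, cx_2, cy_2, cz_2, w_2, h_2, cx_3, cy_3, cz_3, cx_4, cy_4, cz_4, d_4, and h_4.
cx_1 = 13, cy_1 = 8, cz_1 = 11, h_1 = 4, cx_2 = 13, cy_2 = 11, cz_2 = 3, w_2 = 2, h_2 = 6, cx_3 = 6, cy_3 = 8, cz_3 = 8, cx_4 = 11, cy_4 = 10, cz_4 = 3, d_4 = 3, h_4 = 3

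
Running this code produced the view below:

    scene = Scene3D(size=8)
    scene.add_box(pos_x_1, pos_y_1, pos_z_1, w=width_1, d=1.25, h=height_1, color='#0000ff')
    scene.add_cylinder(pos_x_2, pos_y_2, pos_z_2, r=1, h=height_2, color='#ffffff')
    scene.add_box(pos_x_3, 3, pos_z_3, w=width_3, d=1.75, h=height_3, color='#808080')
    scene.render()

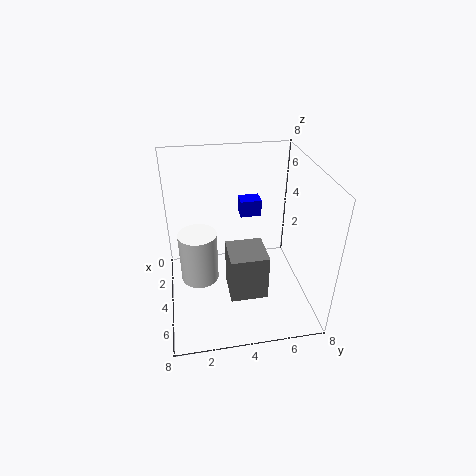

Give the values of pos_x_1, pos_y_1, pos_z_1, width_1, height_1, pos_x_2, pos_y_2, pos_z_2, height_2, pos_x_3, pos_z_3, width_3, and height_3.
pos_x_1 = 1.25
pos_y_1 = 4.5
pos_z_1 = 4.25
width_1 = 1
height_1 = 1
pos_x_2 = 4.75
pos_y_2 = 1.75
pos_z_2 = 2.25
height_2 = 2.75
pos_x_3 = 6
pos_z_3 = 3
width_3 = 1.75
height_3 = 2.25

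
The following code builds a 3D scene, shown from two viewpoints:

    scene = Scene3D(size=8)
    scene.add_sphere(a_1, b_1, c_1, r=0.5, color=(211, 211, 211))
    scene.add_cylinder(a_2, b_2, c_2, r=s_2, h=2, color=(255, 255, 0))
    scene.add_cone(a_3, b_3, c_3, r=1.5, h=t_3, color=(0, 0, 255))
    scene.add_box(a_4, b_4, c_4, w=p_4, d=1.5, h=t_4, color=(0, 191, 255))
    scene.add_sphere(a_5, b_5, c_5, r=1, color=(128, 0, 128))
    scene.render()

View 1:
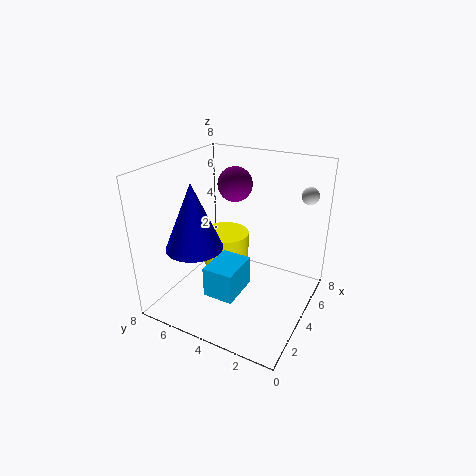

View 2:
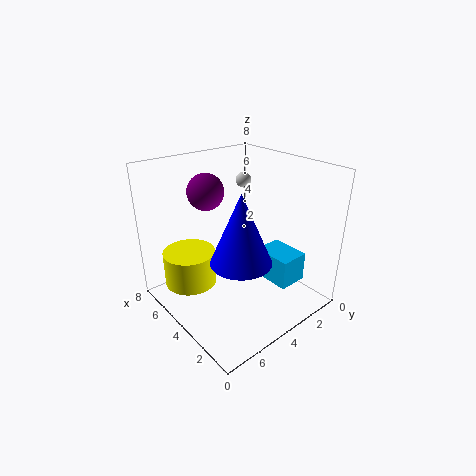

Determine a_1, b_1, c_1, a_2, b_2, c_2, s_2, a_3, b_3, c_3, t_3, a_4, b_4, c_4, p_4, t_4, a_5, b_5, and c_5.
a_1 = 7
b_1 = 1
c_1 = 6
a_2 = 6
b_2 = 6
c_2 = 1
s_2 = 1.5
a_3 = 2
b_3 = 5.5
c_3 = 4
t_3 = 3.5
a_4 = 0.5
b_4 = 2.5
c_4 = 2.5
p_4 = 2
t_4 = 1.5
a_5 = 5.5
b_5 = 5
c_5 = 6.5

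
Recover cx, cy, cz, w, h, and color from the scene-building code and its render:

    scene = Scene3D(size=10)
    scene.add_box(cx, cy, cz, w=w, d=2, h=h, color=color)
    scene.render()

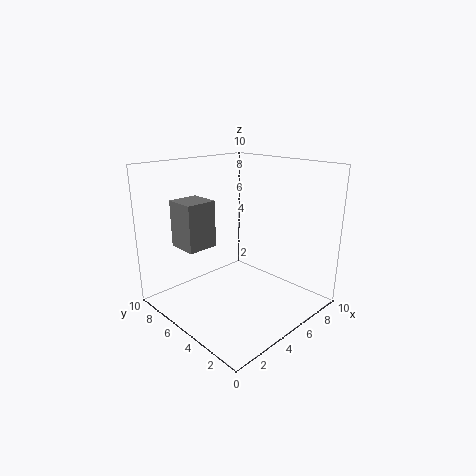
cx = 1, cy = 5, cz = 5, w = 2, h = 3, color = 'gray'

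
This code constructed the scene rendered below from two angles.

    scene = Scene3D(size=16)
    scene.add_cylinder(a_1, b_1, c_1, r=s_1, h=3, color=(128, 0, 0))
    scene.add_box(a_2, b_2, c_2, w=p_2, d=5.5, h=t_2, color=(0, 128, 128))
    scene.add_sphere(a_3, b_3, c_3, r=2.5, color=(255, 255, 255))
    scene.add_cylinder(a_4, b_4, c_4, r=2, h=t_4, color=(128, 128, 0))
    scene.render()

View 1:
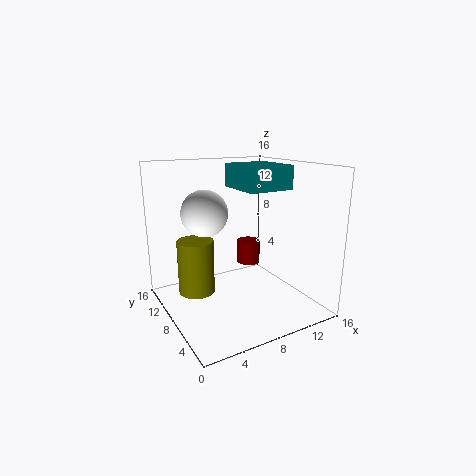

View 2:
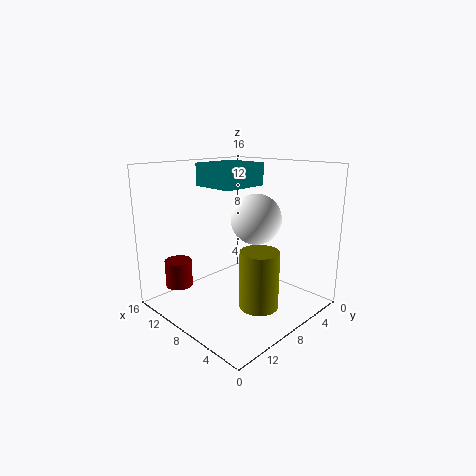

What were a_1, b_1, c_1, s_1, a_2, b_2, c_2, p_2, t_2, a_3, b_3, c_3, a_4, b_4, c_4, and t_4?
a_1 = 12.5, b_1 = 13, c_1 = 2.5, s_1 = 1.5, a_2 = 7.5, b_2 = 4.5, c_2 = 13.5, p_2 = 5, t_2 = 2.5, a_3 = 4.5, b_3 = 9, c_3 = 11, a_4 = 3.5, b_4 = 9.5, c_4 = 2, t_4 = 6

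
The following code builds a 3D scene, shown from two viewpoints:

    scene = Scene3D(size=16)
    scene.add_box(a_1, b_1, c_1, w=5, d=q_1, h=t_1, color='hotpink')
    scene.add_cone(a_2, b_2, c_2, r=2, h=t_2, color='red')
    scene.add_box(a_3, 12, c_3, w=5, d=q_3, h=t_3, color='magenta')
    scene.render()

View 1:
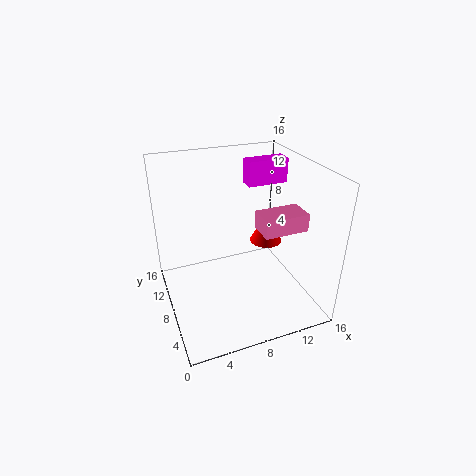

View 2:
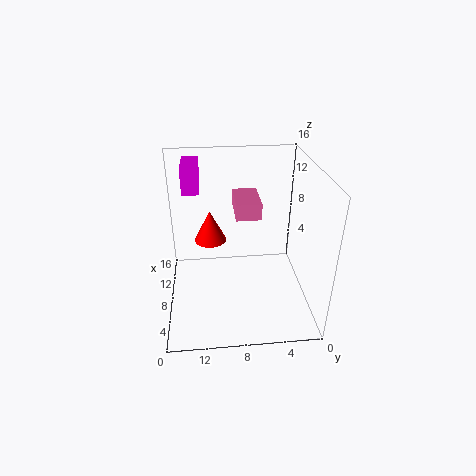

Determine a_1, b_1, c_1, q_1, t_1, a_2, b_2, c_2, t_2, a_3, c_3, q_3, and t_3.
a_1 = 10; b_1 = 5; c_1 = 9; q_1 = 3; t_1 = 2; a_2 = 13; b_2 = 11; c_2 = 5; t_2 = 4; a_3 = 11; c_3 = 12; q_3 = 2; t_3 = 3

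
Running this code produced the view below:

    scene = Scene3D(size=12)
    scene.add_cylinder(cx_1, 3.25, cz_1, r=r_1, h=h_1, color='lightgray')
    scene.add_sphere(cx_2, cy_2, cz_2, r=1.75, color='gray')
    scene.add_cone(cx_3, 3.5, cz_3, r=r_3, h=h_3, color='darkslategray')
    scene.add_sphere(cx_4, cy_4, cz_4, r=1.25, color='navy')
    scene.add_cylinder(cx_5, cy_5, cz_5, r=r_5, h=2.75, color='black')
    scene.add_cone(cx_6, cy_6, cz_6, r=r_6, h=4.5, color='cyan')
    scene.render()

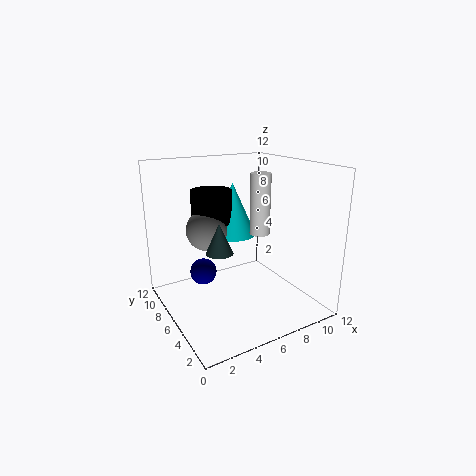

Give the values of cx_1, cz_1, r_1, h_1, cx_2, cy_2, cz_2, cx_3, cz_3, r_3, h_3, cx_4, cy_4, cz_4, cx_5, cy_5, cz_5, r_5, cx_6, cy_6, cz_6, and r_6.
cx_1 = 6.25, cz_1 = 7.25, r_1 = 0.75, h_1 = 4.5, cx_2 = 4, cy_2 = 7.75, cz_2 = 6.5, cx_3 = 3, cz_3 = 6.25, r_3 = 1, h_3 = 2.25, cx_4 = 4.5, cy_4 = 10, cz_4 = 1.5, cx_5 = 4.75, cy_5 = 8.25, cz_5 = 7, r_5 = 1.75, cx_6 = 6.5, cy_6 = 7.75, cz_6 = 5.75, r_6 = 2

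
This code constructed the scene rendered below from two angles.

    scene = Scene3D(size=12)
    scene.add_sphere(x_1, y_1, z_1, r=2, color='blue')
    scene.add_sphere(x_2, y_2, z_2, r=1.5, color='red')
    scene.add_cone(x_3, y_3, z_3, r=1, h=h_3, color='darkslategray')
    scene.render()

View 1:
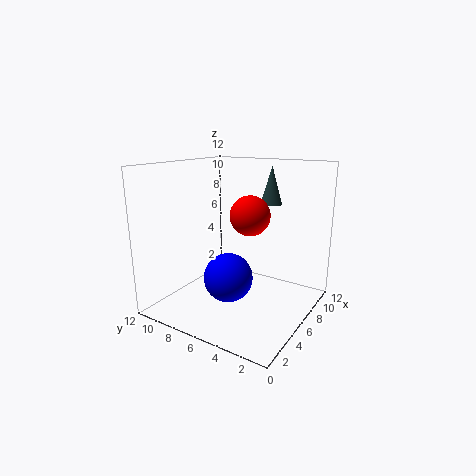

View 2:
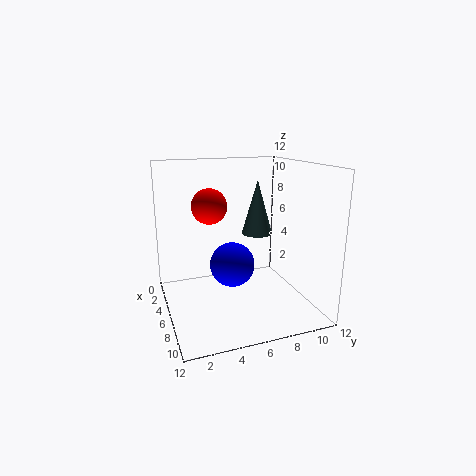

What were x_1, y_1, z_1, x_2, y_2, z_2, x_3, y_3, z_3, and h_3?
x_1 = 4.5
y_1 = 6
z_1 = 3
x_2 = 4.5
y_2 = 4
z_2 = 8.5
x_3 = 11
y_3 = 5.5
z_3 = 8
h_3 = 3.5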